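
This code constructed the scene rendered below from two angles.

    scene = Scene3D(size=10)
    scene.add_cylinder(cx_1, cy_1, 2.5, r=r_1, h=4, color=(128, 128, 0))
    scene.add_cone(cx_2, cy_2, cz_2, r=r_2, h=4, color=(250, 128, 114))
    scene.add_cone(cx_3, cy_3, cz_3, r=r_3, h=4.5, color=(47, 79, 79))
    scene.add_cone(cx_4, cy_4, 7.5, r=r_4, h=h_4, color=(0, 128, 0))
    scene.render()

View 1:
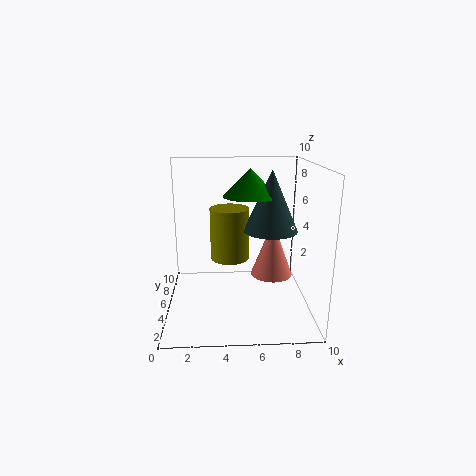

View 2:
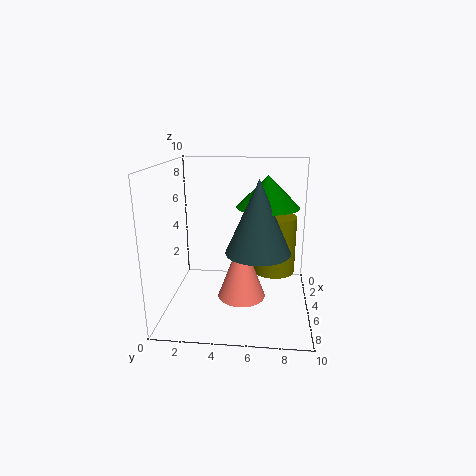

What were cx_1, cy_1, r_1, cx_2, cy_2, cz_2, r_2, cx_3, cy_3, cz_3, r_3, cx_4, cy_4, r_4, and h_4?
cx_1 = 4.5
cy_1 = 7.5
r_1 = 1.5
cx_2 = 7.5
cy_2 = 5.5
cz_2 = 2
r_2 = 1.5
cx_3 = 7.5
cy_3 = 6.5
cz_3 = 5
r_3 = 2
cx_4 = 6
cy_4 = 7
r_4 = 2
h_4 = 2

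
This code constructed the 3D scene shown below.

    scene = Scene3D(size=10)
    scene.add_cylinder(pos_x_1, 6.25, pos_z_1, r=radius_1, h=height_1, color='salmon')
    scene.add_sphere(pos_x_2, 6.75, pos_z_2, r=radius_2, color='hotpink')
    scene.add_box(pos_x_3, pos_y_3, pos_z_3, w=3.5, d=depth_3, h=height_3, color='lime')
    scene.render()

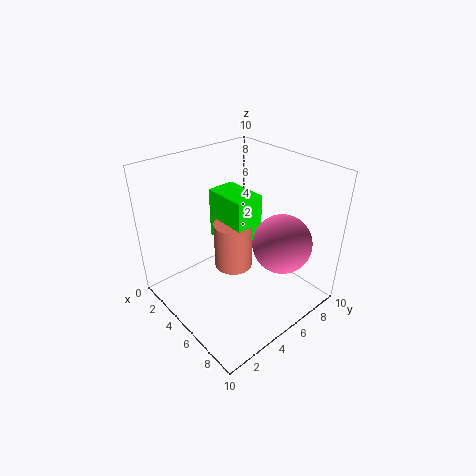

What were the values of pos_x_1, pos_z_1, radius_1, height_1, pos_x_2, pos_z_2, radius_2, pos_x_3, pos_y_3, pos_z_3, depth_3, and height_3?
pos_x_1 = 3, pos_z_1 = 1, radius_1 = 1.5, height_1 = 3.75, pos_x_2 = 7.5, pos_z_2 = 5, radius_2 = 2, pos_x_3 = 0.75, pos_y_3 = 5.75, pos_z_3 = 3, depth_3 = 2.25, height_3 = 4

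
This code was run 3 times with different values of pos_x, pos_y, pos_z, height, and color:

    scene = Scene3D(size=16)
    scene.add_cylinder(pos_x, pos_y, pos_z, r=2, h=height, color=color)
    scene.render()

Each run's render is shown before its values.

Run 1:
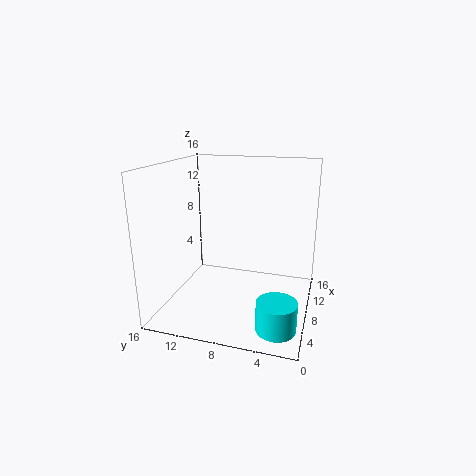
pos_x = 2.5, pos_y = 2.5, pos_z = 1, height = 3, color = 'cyan'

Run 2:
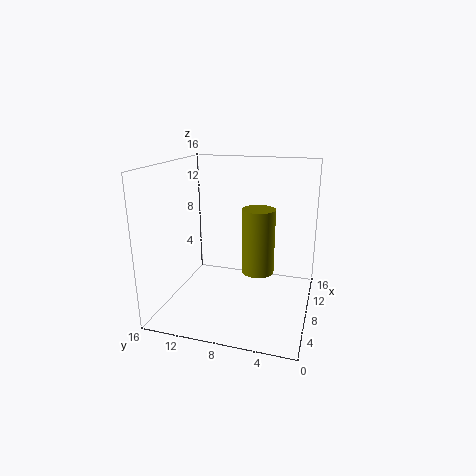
pos_x = 11.5, pos_y = 6.5, pos_z = 2.5, height = 8, color = 'olive'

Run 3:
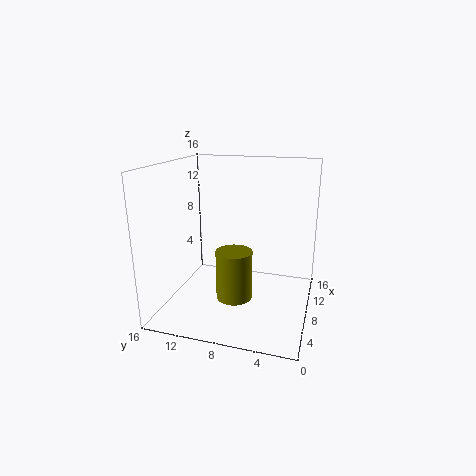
pos_x = 6.5, pos_y = 8, pos_z = 1.5, height = 5.5, color = 'olive'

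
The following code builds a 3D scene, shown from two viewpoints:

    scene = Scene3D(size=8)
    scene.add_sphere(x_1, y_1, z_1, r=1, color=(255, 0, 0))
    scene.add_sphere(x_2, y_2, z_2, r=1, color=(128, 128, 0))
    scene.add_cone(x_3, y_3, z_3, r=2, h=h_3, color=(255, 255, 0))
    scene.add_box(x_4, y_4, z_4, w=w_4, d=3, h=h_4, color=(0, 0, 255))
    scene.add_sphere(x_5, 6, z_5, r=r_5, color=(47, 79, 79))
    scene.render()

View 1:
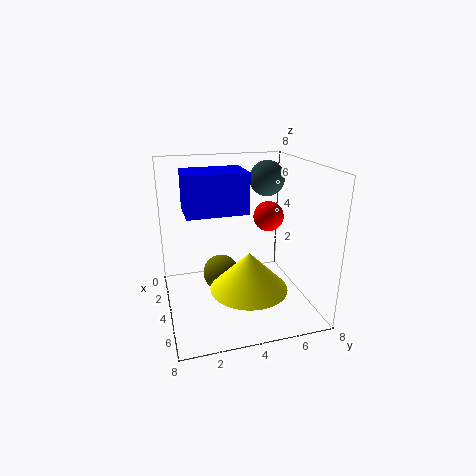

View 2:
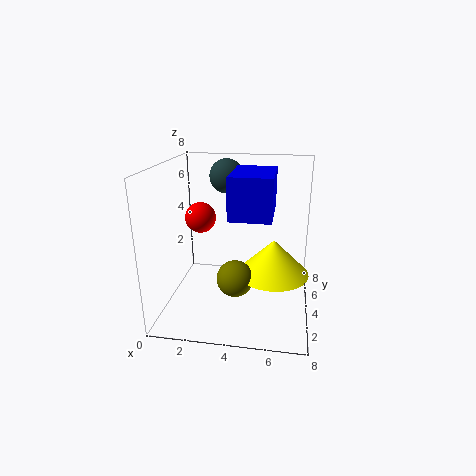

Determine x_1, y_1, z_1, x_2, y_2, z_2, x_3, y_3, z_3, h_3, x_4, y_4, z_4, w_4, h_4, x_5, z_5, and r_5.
x_1 = 1
y_1 = 7
z_1 = 4
x_2 = 4
y_2 = 3
z_2 = 2
x_3 = 6
y_3 = 4
z_3 = 2
h_3 = 2
x_4 = 4
y_4 = 1
z_4 = 6
w_4 = 2
h_4 = 2
x_5 = 3
z_5 = 7
r_5 = 1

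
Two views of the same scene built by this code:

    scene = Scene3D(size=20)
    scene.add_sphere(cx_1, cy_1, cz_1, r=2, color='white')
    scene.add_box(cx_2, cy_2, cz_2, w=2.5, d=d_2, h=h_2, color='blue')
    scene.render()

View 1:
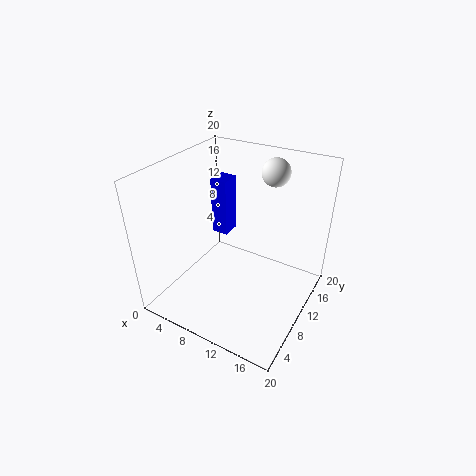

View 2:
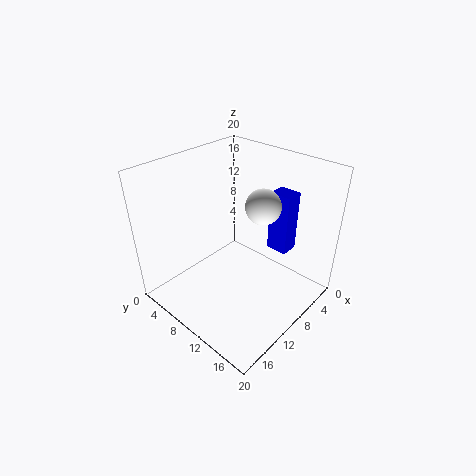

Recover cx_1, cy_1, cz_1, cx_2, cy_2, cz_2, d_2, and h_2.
cx_1 = 12.5
cy_1 = 16
cz_1 = 18
cx_2 = 4
cy_2 = 12.5
cz_2 = 8
d_2 = 3
h_2 = 8.5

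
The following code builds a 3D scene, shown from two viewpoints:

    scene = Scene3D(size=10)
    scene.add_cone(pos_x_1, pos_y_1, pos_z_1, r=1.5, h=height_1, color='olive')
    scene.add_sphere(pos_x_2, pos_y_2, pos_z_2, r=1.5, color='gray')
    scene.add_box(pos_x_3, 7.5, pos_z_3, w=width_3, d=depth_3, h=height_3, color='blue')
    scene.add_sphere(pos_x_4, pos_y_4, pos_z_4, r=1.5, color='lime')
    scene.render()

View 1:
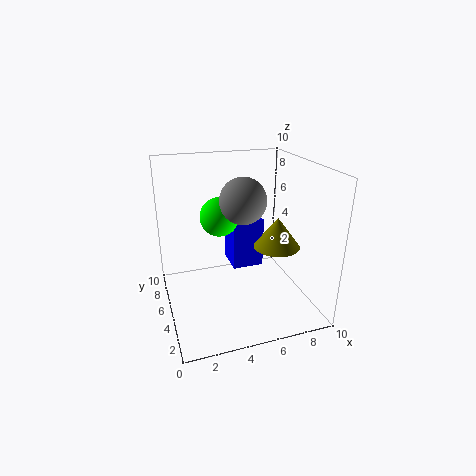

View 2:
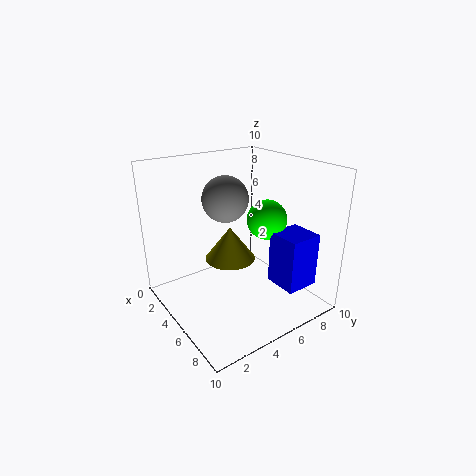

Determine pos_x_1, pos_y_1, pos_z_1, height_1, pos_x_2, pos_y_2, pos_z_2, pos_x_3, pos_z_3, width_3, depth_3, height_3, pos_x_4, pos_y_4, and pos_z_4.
pos_x_1 = 7; pos_y_1 = 3; pos_z_1 = 5; height_1 = 2; pos_x_2 = 5; pos_y_2 = 4; pos_z_2 = 8; pos_x_3 = 5.5; pos_z_3 = 1; width_3 = 2.5; depth_3 = 2.5; height_3 = 4; pos_x_4 = 4.5; pos_y_4 = 8; pos_z_4 = 5.5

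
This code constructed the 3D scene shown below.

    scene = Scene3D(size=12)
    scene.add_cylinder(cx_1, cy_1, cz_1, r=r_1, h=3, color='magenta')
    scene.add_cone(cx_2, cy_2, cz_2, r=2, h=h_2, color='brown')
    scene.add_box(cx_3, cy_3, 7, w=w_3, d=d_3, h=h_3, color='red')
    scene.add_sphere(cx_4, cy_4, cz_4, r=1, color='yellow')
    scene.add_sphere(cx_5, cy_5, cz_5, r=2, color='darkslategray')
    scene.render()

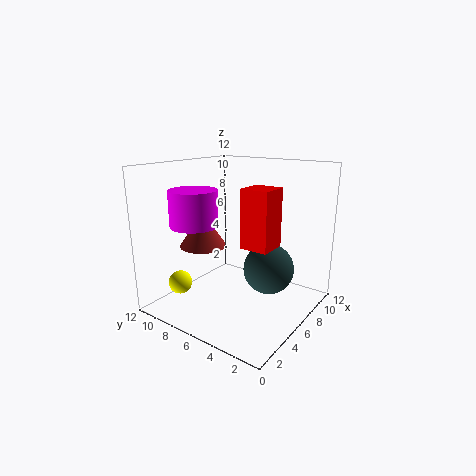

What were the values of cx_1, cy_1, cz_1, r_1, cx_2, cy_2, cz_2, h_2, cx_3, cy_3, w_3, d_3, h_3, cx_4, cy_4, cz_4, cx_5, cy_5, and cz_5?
cx_1 = 4, cy_1 = 9, cz_1 = 7, r_1 = 2, cx_2 = 5, cy_2 = 9, cz_2 = 5, h_2 = 3, cx_3 = 2, cy_3 = 1, w_3 = 2, d_3 = 2, h_3 = 4, cx_4 = 3, cy_4 = 10, cz_4 = 2, cx_5 = 6, cy_5 = 3, cz_5 = 4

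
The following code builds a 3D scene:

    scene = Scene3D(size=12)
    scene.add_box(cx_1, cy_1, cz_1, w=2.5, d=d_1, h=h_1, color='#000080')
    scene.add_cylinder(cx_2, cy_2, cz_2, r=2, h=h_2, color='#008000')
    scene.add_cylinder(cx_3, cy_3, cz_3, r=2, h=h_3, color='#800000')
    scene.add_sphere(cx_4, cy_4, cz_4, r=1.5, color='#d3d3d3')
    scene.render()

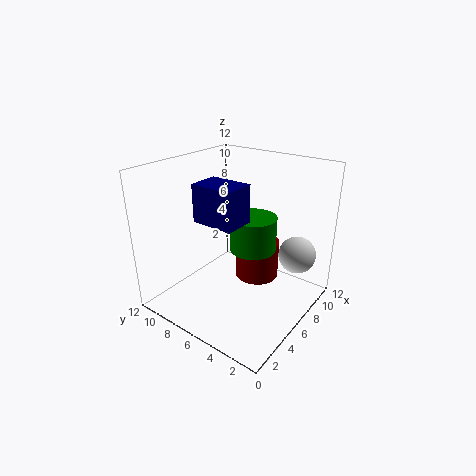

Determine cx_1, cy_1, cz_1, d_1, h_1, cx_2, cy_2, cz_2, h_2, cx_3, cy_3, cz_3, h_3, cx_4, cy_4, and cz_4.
cx_1 = 3
cy_1 = 4.5
cz_1 = 8
d_1 = 3.5
h_1 = 3
cx_2 = 7.5
cy_2 = 5.5
cz_2 = 4.5
h_2 = 3
cx_3 = 9
cy_3 = 6
cz_3 = 1
h_3 = 3.5
cx_4 = 8
cy_4 = 1.5
cz_4 = 5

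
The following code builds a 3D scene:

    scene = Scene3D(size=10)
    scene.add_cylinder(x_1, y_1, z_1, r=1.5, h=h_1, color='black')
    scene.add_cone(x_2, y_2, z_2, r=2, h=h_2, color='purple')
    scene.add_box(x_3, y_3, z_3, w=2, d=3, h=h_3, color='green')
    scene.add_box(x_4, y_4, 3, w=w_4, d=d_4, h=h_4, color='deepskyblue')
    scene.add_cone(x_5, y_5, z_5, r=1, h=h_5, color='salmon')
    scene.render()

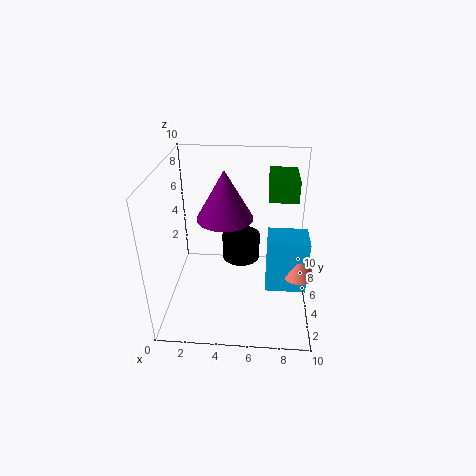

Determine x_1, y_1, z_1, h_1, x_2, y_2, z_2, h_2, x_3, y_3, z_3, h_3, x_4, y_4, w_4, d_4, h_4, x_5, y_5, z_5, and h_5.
x_1 = 5
y_1 = 8
z_1 = 1.5
h_1 = 2
x_2 = 4
y_2 = 6
z_2 = 6
h_2 = 3.5
x_3 = 7
y_3 = 5.5
z_3 = 7.5
h_3 = 1.5
x_4 = 7
y_4 = 2
w_4 = 2.5
d_4 = 2
h_4 = 3.5
x_5 = 9
y_5 = 2.5
z_5 = 4
h_5 = 2.5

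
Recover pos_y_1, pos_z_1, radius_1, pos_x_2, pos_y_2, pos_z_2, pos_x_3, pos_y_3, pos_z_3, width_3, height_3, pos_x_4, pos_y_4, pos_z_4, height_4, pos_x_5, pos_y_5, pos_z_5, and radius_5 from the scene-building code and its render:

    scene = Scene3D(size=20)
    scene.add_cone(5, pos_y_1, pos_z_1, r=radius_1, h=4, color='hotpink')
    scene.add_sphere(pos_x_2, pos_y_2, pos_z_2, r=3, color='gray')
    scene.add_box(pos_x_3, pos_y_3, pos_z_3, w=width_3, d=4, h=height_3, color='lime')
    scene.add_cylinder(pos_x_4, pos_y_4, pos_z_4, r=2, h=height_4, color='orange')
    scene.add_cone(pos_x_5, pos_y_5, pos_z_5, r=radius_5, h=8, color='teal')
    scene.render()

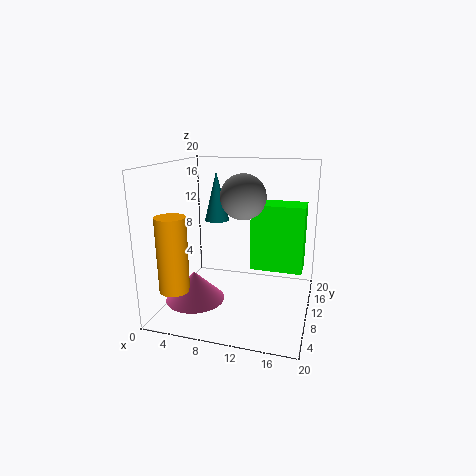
pos_y_1 = 6, pos_z_1 = 2, radius_1 = 4, pos_x_2 = 11, pos_y_2 = 9, pos_z_2 = 16, pos_x_3 = 12, pos_y_3 = 9, pos_z_3 = 6, width_3 = 7, height_3 = 9, pos_x_4 = 3, pos_y_4 = 4, pos_z_4 = 4, height_4 = 10, pos_x_5 = 4, pos_y_5 = 18, pos_z_5 = 10, radius_5 = 2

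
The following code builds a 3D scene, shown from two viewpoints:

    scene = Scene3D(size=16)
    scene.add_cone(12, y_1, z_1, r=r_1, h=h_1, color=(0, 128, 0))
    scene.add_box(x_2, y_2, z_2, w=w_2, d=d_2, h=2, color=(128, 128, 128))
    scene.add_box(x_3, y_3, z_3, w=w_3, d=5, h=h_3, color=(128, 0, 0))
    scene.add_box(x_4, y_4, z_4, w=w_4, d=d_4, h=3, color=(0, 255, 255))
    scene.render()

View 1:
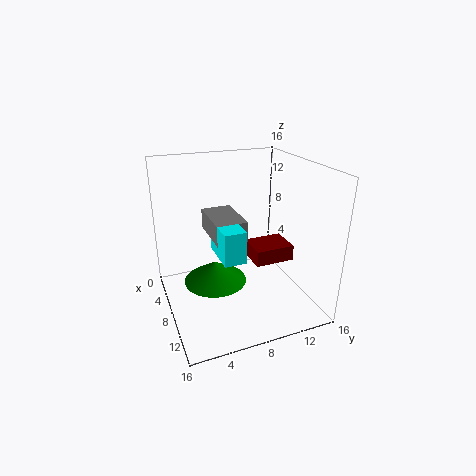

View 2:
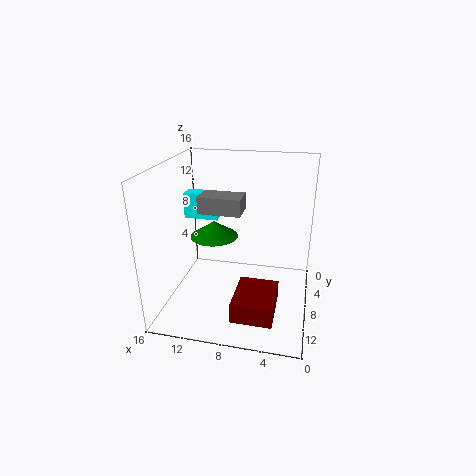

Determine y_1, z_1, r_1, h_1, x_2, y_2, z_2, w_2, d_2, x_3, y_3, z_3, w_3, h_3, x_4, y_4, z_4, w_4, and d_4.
y_1 = 4, z_1 = 6, r_1 = 3, h_1 = 2, x_2 = 8, y_2 = 4, z_2 = 10, w_2 = 5, d_2 = 3, x_3 = 3, y_3 = 11, z_3 = 3, w_3 = 4, h_3 = 2, x_4 = 11, y_4 = 4, z_4 = 9, w_4 = 4, d_4 = 2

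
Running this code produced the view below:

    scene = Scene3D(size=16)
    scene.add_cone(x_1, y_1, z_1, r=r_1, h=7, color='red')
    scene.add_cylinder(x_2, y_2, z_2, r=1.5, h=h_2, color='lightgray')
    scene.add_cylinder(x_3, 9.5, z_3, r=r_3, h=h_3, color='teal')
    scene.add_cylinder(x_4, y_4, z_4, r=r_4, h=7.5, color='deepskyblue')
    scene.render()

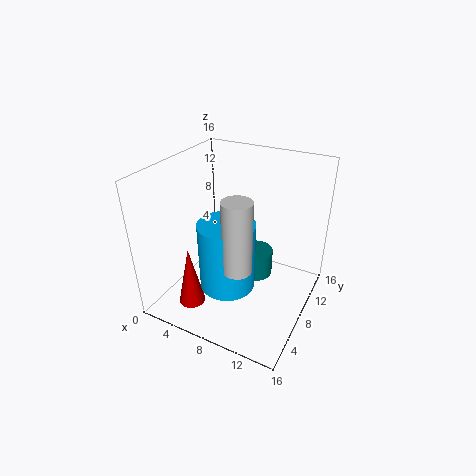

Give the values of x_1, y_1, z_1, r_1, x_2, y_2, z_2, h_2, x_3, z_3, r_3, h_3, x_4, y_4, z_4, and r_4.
x_1 = 4
y_1 = 4
z_1 = 0.5
r_1 = 1.5
x_2 = 10
y_2 = 4
z_2 = 7
h_2 = 7.5
x_3 = 9.5
z_3 = 3
r_3 = 2
h_3 = 3
x_4 = 8
y_4 = 5.5
z_4 = 3.5
r_4 = 3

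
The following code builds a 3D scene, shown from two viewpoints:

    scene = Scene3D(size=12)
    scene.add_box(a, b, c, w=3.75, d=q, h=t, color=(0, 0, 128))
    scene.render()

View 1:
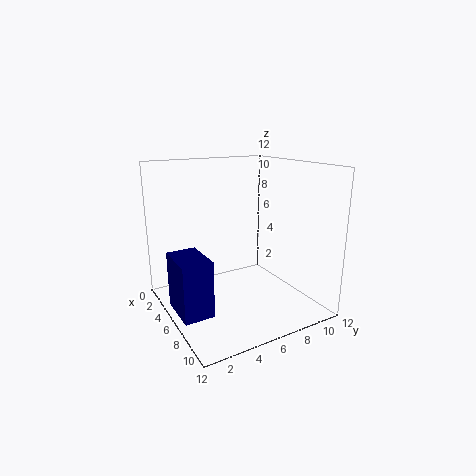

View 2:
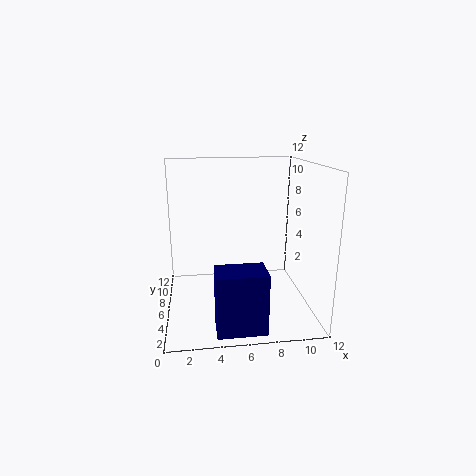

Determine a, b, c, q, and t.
a = 3.75; b = 0.5; c = 0.25; q = 2.5; t = 4.75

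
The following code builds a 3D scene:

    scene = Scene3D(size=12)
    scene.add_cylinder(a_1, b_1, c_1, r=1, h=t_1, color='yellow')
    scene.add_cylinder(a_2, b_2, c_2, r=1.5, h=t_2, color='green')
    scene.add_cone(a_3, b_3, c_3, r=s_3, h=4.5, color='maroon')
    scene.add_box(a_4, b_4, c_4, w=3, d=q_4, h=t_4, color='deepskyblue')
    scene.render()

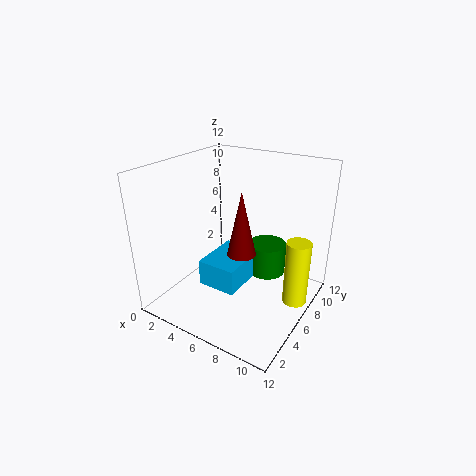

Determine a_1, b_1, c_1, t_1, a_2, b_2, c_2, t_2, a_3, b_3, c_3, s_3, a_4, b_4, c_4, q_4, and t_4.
a_1 = 11, b_1 = 7, c_1 = 1, t_1 = 5.5, a_2 = 8.5, b_2 = 6.5, c_2 = 3.5, t_2 = 2.5, a_3 = 8.5, b_3 = 2.5, c_3 = 7, s_3 = 1, a_4 = 5, b_4 = 2, c_4 = 3.5, q_4 = 4, t_4 = 2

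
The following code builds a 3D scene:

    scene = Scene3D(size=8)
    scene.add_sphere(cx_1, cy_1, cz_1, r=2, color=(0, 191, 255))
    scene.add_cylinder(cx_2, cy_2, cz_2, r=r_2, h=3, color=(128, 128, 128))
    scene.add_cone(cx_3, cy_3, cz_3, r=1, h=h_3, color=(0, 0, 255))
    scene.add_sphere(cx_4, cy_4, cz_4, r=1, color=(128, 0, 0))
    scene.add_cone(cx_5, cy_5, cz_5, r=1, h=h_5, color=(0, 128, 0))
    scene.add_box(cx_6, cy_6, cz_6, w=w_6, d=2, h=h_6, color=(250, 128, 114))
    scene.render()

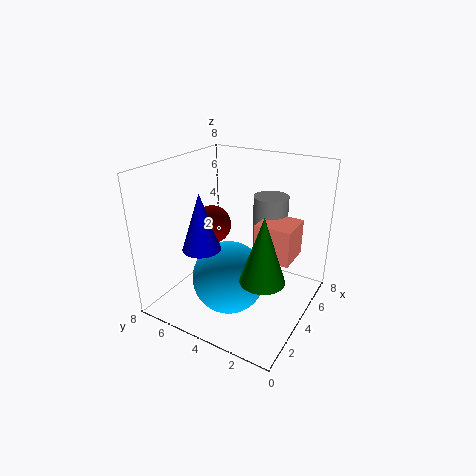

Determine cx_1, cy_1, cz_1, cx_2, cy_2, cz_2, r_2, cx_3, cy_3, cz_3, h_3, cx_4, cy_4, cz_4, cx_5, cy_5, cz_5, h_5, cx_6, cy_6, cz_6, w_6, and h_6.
cx_1 = 3
cy_1 = 4
cz_1 = 2
cx_2 = 6
cy_2 = 3
cz_2 = 3
r_2 = 1
cx_3 = 2
cy_3 = 5
cz_3 = 4
h_3 = 3
cx_4 = 3
cy_4 = 5
cz_4 = 5
cx_5 = 1
cy_5 = 1
cz_5 = 4
h_5 = 3
cx_6 = 4
cy_6 = 1
cz_6 = 3
w_6 = 2
h_6 = 2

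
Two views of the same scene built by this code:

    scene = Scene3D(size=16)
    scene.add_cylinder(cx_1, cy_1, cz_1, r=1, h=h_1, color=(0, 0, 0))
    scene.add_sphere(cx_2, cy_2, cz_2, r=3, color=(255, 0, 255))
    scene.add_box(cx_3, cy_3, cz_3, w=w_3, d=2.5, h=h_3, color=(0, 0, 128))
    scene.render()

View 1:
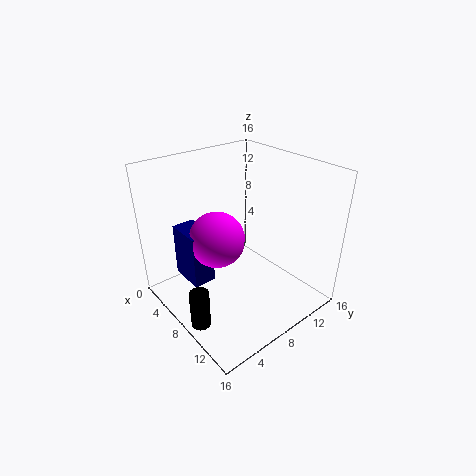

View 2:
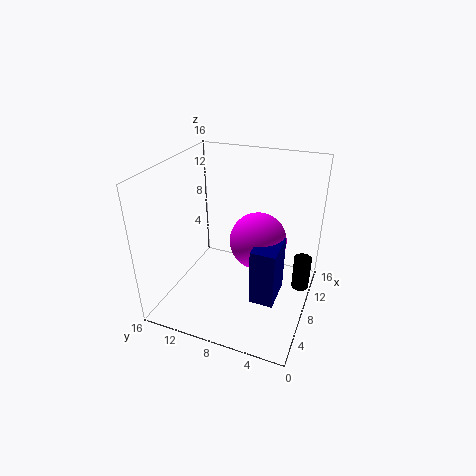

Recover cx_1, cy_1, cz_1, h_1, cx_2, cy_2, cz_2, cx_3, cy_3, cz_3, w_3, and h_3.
cx_1 = 10.5, cy_1 = 1, cz_1 = 1.5, h_1 = 4, cx_2 = 7.5, cy_2 = 5.5, cz_2 = 8.5, cx_3 = 3.5, cy_3 = 2.5, cz_3 = 3.5, w_3 = 4, h_3 = 6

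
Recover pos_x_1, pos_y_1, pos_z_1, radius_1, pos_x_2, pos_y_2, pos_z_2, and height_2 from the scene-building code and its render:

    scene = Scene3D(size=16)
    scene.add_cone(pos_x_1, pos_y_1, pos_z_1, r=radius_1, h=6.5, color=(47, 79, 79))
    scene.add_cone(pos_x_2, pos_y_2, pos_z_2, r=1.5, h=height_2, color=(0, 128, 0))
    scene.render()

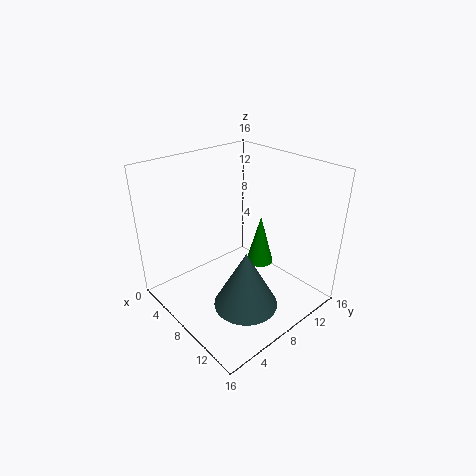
pos_x_1 = 11
pos_y_1 = 6.5
pos_z_1 = 1.5
radius_1 = 3.5
pos_x_2 = 9.5
pos_y_2 = 10
pos_z_2 = 5
height_2 = 5.5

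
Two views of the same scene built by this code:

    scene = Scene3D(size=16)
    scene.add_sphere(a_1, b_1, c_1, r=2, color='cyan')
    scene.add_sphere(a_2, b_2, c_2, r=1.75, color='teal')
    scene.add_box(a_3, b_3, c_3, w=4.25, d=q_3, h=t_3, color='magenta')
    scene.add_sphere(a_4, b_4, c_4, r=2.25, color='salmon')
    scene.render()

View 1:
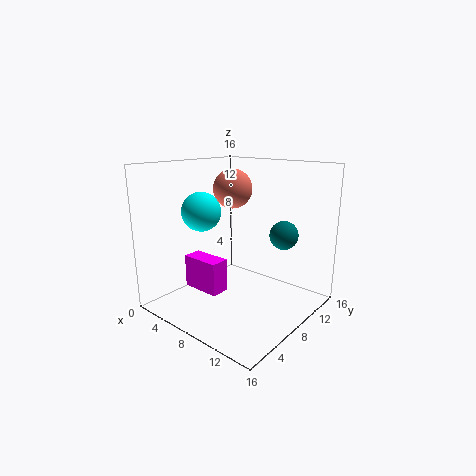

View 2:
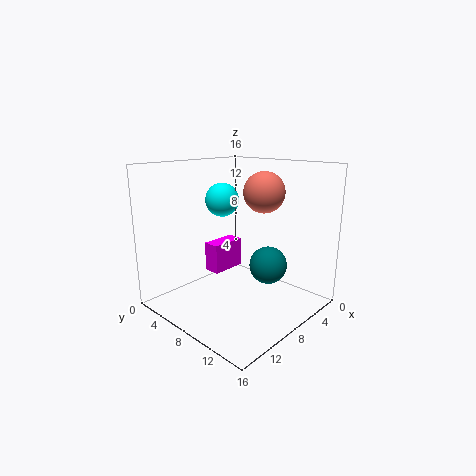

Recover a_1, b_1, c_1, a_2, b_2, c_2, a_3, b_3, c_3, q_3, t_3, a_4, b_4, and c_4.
a_1 = 6.5
b_1 = 4
c_1 = 11.5
a_2 = 10.25
b_2 = 14
c_2 = 7.25
a_3 = 4.5
b_3 = 3.25
c_3 = 3
q_3 = 2
t_3 = 3.5
a_4 = 5.75
b_4 = 9.75
c_4 = 13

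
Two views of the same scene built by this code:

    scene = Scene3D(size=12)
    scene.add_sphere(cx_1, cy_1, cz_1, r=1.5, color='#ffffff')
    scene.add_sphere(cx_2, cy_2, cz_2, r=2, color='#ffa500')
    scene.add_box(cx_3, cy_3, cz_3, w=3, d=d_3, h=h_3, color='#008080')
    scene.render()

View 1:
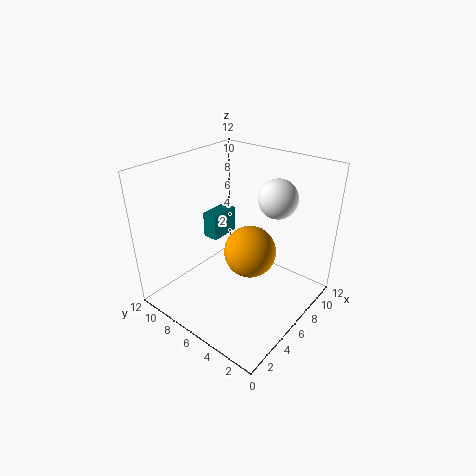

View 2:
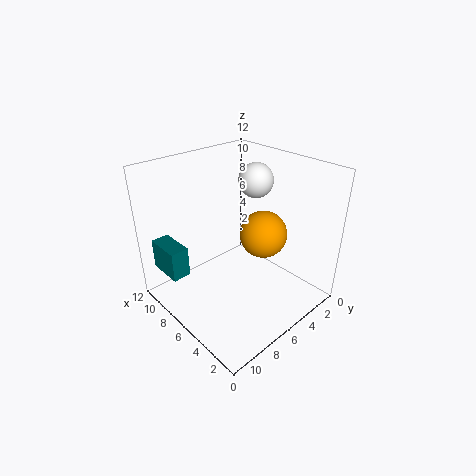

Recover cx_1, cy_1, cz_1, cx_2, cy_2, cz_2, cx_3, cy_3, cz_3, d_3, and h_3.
cx_1 = 7; cy_1 = 3; cz_1 = 10; cx_2 = 5; cy_2 = 4; cz_2 = 6; cx_3 = 7.5; cy_3 = 10; cz_3 = 3.5; d_3 = 1.5; h_3 = 2.5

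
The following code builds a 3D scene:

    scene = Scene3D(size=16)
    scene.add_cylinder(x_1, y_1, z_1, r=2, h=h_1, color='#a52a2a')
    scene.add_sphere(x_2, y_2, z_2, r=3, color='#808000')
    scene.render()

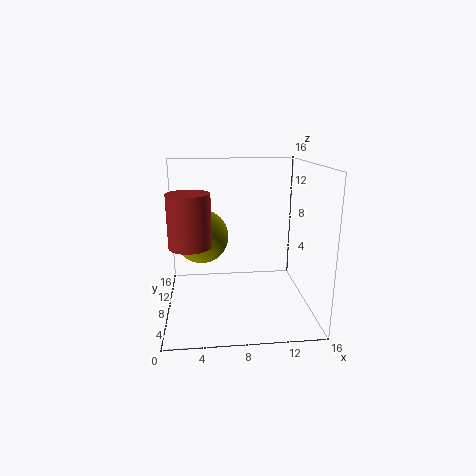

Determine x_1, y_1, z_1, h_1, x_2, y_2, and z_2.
x_1 = 3; y_1 = 3; z_1 = 9; h_1 = 5; x_2 = 4; y_2 = 9; z_2 = 8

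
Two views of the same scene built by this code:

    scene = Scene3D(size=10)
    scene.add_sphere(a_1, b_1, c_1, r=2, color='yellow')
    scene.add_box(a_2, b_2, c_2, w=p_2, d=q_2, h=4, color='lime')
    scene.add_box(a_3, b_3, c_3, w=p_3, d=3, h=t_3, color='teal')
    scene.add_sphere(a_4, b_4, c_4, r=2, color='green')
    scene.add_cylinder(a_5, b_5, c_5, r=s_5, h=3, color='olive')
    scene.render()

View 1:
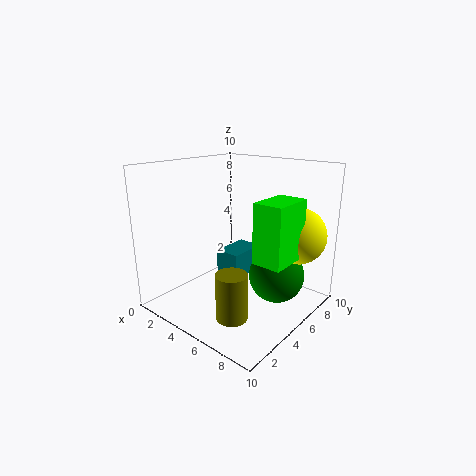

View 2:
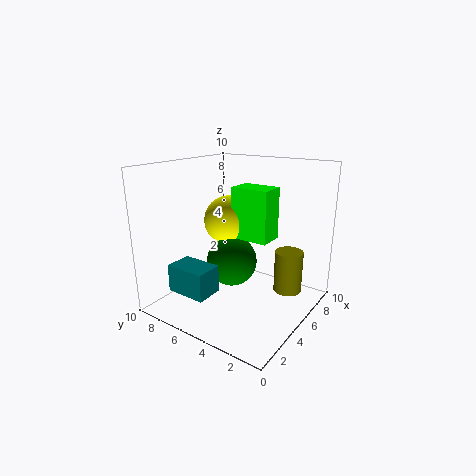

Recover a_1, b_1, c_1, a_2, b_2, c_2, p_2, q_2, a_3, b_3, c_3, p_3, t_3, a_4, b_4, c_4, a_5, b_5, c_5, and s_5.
a_1 = 8
b_1 = 8
c_1 = 5
a_2 = 7
b_2 = 4
c_2 = 4
p_2 = 2
q_2 = 3
a_3 = 2
b_3 = 6
c_3 = 1
p_3 = 2
t_3 = 2
a_4 = 7
b_4 = 7
c_4 = 2
a_5 = 7
b_5 = 2
c_5 = 1
s_5 = 1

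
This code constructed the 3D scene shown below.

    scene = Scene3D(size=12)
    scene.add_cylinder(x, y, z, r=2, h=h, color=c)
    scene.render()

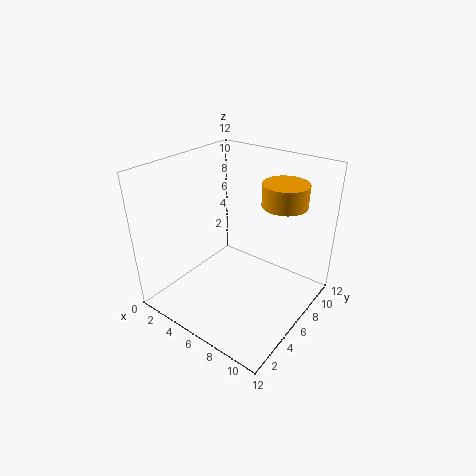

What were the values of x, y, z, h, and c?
x = 8, y = 10, z = 8, h = 2, c = 'orange'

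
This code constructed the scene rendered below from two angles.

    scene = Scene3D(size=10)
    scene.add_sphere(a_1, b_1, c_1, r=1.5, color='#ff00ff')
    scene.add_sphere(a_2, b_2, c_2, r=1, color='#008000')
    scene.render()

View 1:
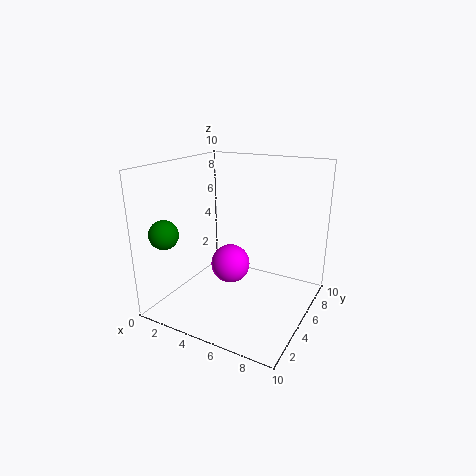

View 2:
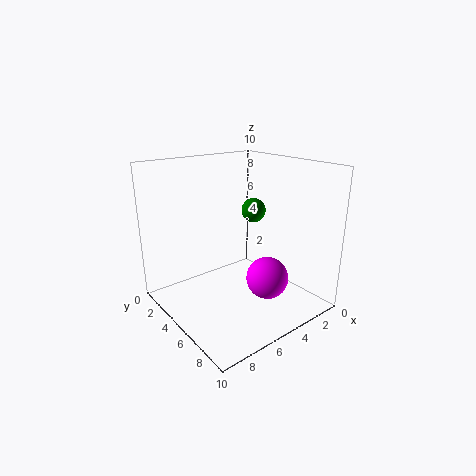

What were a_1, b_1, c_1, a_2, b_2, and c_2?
a_1 = 3.5, b_1 = 6.5, c_1 = 2, a_2 = 1, b_2 = 2, c_2 = 5.5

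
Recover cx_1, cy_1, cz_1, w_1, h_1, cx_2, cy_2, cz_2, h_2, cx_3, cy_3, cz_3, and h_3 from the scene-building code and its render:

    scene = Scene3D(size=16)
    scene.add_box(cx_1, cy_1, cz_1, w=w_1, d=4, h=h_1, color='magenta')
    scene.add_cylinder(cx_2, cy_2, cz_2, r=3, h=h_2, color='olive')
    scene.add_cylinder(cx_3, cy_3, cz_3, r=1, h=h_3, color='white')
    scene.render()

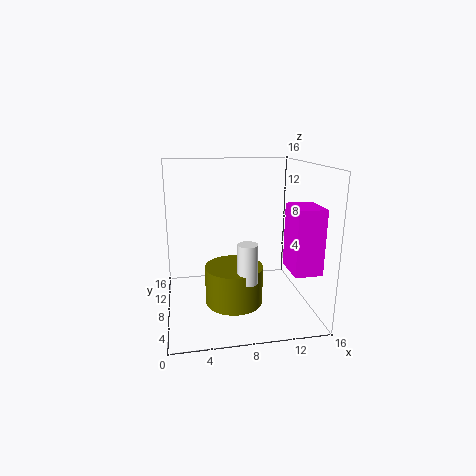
cx_1 = 13, cy_1 = 3, cz_1 = 5, w_1 = 3, h_1 = 7, cx_2 = 7, cy_2 = 5, cz_2 = 2, h_2 = 4, cx_3 = 8, cy_3 = 3, cz_3 = 5, h_3 = 4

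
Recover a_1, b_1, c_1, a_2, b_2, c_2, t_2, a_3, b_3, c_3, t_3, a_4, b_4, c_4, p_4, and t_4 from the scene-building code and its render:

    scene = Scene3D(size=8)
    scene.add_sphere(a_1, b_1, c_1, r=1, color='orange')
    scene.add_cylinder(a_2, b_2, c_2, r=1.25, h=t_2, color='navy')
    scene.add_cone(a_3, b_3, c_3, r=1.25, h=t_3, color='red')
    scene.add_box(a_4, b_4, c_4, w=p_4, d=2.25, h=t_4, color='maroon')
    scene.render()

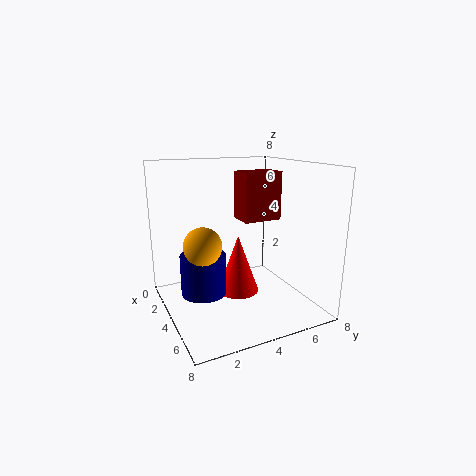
a_1 = 4.5; b_1 = 1.75; c_1 = 4; a_2 = 3.75; b_2 = 2; c_2 = 1; t_2 = 2.25; a_3 = 3; b_3 = 4.5; c_3 = 0.25; t_3 = 3.5; a_4 = 2.5; b_4 = 4.5; c_4 = 4.75; p_4 = 1.5; t_4 = 2.75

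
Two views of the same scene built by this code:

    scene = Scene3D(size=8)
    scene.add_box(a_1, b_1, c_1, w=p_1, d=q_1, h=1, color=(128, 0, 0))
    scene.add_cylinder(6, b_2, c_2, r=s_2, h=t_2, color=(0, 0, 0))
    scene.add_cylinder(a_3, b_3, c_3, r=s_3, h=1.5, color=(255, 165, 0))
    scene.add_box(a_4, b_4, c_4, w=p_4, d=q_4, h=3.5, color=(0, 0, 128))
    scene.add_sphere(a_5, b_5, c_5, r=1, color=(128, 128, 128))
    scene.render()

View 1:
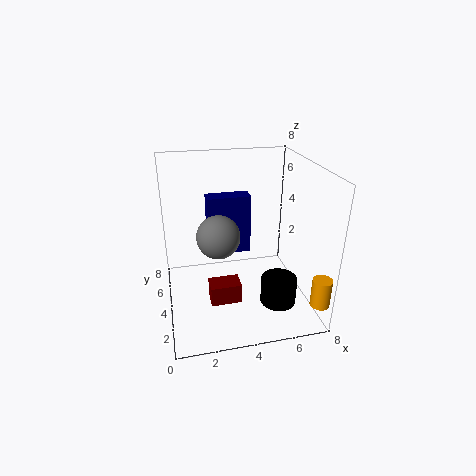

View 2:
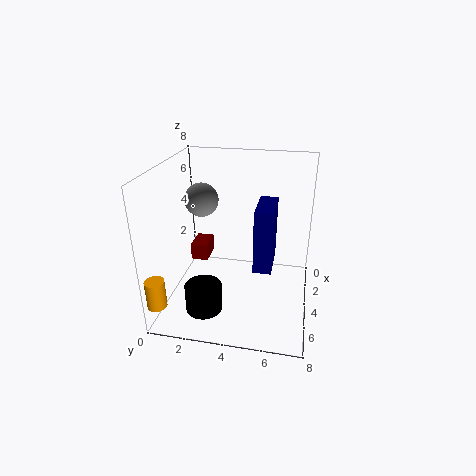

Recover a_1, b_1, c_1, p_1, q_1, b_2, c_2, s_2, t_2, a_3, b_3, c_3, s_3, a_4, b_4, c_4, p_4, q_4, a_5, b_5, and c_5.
a_1 = 2; b_1 = 1; c_1 = 2; p_1 = 1.5; q_1 = 1; b_2 = 2.5; c_2 = 0.5; s_2 = 1; t_2 = 1.5; a_3 = 7.5; b_3 = 0.5; c_3 = 1.5; s_3 = 0.5; a_4 = 2.5; b_4 = 5; c_4 = 2.5; p_4 = 2.5; q_4 = 1; a_5 = 2.5; b_5 = 1.5; c_5 = 5.5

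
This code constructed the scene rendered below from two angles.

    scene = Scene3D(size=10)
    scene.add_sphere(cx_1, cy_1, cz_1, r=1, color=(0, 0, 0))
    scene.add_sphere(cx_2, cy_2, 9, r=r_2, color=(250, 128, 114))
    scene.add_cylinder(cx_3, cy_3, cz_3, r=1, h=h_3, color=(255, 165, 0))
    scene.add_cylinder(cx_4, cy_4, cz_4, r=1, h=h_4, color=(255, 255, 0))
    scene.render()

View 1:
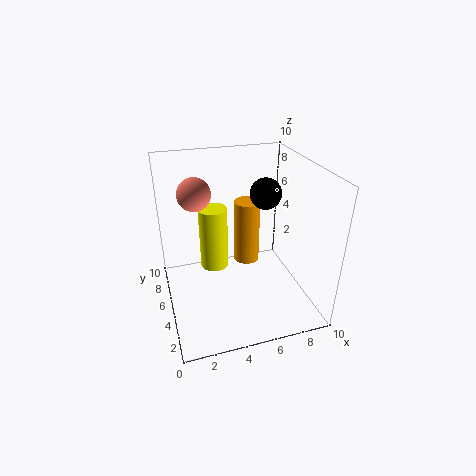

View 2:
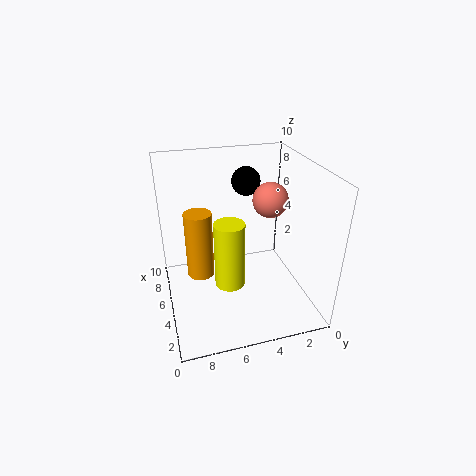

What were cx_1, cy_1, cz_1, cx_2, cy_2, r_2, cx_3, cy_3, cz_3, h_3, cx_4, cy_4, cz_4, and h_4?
cx_1 = 6.5
cy_1 = 4
cz_1 = 8.5
cx_2 = 2
cy_2 = 4
r_2 = 1
cx_3 = 6.5
cy_3 = 7.5
cz_3 = 1.5
h_3 = 5
cx_4 = 3.5
cy_4 = 6
cz_4 = 2.5
h_4 = 4.5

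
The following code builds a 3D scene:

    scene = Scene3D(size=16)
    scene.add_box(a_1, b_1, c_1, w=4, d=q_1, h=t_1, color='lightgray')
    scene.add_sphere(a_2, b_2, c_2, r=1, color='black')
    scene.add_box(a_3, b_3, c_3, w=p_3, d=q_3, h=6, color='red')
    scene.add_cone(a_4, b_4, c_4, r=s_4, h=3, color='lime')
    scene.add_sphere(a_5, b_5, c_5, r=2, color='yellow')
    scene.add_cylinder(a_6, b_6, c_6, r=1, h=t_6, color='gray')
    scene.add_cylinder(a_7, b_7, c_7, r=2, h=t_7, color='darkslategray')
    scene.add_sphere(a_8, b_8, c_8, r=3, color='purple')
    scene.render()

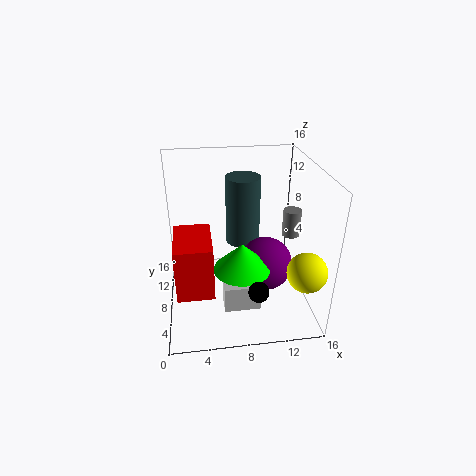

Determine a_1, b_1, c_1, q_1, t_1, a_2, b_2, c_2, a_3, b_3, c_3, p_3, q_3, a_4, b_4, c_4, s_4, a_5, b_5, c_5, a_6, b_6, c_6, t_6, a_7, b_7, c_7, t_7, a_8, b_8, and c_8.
a_1 = 6, b_1 = 4, c_1 = 1, q_1 = 2, t_1 = 3, a_2 = 9, b_2 = 1, c_2 = 6, a_3 = 1, b_3 = 4, c_3 = 3, p_3 = 4, q_3 = 6, a_4 = 8, b_4 = 5, c_4 = 6, s_4 = 3, a_5 = 14, b_5 = 2, c_5 = 7, a_6 = 14, b_6 = 8, c_6 = 8, t_6 = 3, a_7 = 9, b_7 = 11, c_7 = 6, t_7 = 8, a_8 = 11, b_8 = 7, c_8 = 5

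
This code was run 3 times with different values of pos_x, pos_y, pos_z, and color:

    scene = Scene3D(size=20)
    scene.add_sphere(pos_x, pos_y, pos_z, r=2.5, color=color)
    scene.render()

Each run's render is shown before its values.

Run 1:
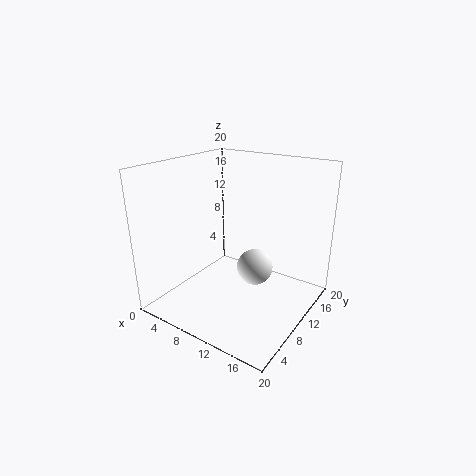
pos_x = 12.5; pos_y = 10.5; pos_z = 6; color = 'white'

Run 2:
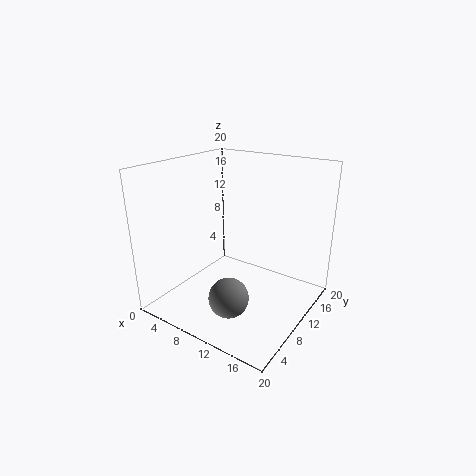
pos_x = 13; pos_y = 3.5; pos_z = 5; color = 'gray'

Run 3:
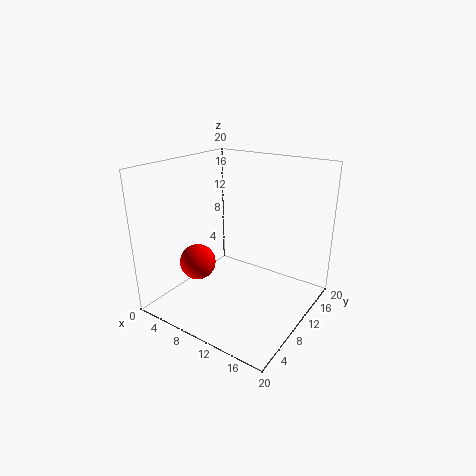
pos_x = 5.5; pos_y = 6.5; pos_z = 6.5; color = 'red'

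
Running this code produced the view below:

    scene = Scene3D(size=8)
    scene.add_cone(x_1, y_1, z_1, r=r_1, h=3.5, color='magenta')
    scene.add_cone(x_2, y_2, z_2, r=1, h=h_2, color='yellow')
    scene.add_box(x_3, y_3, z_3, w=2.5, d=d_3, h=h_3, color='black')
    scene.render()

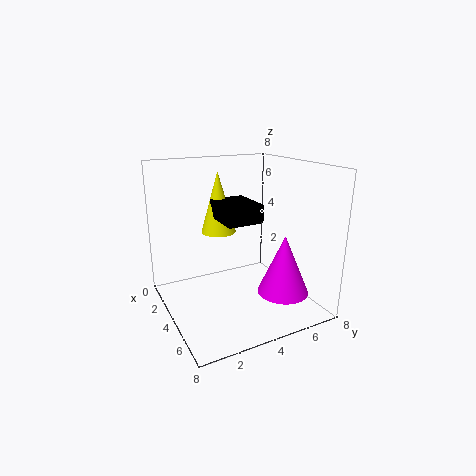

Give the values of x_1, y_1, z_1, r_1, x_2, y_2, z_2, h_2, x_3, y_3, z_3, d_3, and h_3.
x_1 = 5; y_1 = 6.5; z_1 = 0.5; r_1 = 1.5; x_2 = 2.5; y_2 = 3.5; z_2 = 4; h_2 = 3.5; x_3 = 2.5; y_3 = 3; z_3 = 5; d_3 = 2; h_3 = 1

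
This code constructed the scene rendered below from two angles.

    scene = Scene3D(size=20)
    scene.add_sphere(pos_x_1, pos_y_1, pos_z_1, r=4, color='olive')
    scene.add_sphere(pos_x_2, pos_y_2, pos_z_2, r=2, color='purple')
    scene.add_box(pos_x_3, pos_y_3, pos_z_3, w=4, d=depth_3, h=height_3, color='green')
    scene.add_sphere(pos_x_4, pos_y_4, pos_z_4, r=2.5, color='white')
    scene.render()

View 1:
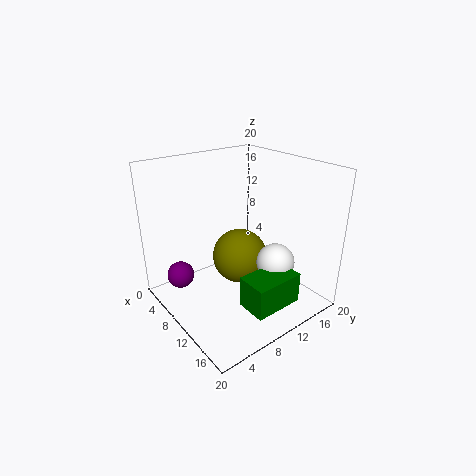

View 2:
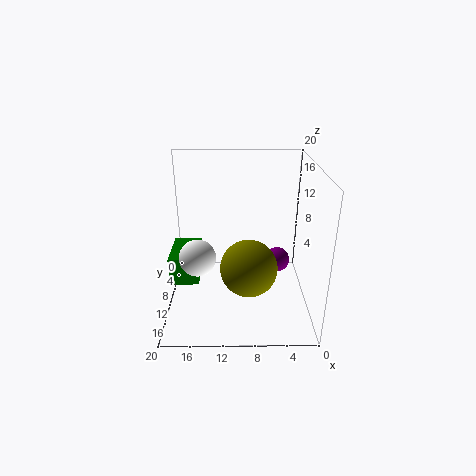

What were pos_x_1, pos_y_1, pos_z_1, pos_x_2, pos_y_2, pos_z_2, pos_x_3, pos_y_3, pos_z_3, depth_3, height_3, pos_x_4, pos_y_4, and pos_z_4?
pos_x_1 = 8.5
pos_y_1 = 11.5
pos_z_1 = 6
pos_x_2 = 3.5
pos_y_2 = 4
pos_z_2 = 3
pos_x_3 = 15.5
pos_y_3 = 6
pos_z_3 = 4
depth_3 = 6.5
height_3 = 4
pos_x_4 = 15.5
pos_y_4 = 12
pos_z_4 = 8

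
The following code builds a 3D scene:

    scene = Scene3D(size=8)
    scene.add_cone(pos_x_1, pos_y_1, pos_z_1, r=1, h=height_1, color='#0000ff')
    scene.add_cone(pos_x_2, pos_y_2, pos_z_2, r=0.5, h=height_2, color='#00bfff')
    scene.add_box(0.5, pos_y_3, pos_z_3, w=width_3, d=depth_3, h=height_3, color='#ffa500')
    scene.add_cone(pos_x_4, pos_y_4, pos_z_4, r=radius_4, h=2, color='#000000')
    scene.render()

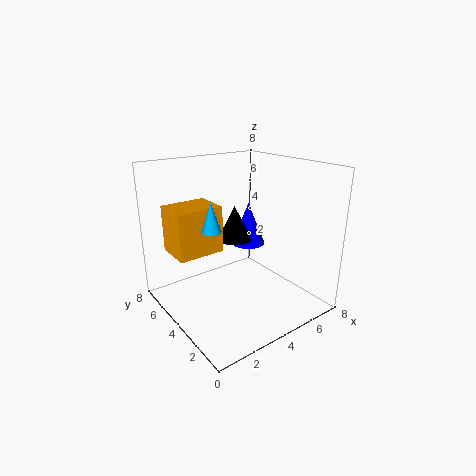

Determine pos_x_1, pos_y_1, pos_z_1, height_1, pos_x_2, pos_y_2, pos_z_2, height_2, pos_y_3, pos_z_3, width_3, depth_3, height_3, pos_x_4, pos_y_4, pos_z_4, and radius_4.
pos_x_1 = 5.5, pos_y_1 = 5, pos_z_1 = 3, height_1 = 2.5, pos_x_2 = 2, pos_y_2 = 3.5, pos_z_2 = 5, height_2 = 1.5, pos_y_3 = 4, pos_z_3 = 3.5, width_3 = 2.5, depth_3 = 2, height_3 = 2.5, pos_x_4 = 4.5, pos_y_4 = 5, pos_z_4 = 3.5, radius_4 = 1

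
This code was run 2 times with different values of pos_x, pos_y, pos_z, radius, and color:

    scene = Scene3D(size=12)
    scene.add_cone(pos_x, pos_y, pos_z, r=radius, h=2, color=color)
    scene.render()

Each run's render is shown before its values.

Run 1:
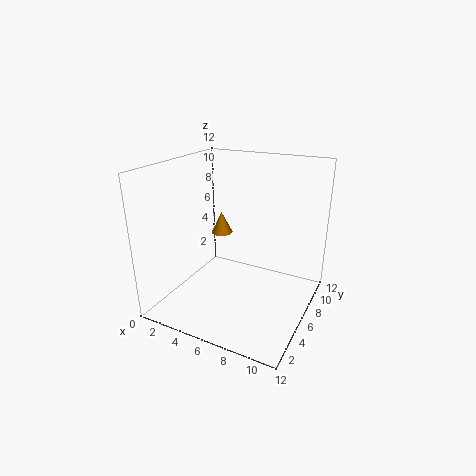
pos_x = 3
pos_y = 8.5
pos_z = 5
radius = 1
color = 'orange'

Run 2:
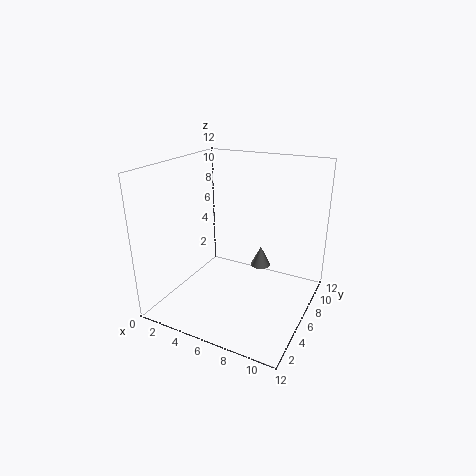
pos_x = 6
pos_y = 11
pos_z = 1
radius = 1
color = 'gray'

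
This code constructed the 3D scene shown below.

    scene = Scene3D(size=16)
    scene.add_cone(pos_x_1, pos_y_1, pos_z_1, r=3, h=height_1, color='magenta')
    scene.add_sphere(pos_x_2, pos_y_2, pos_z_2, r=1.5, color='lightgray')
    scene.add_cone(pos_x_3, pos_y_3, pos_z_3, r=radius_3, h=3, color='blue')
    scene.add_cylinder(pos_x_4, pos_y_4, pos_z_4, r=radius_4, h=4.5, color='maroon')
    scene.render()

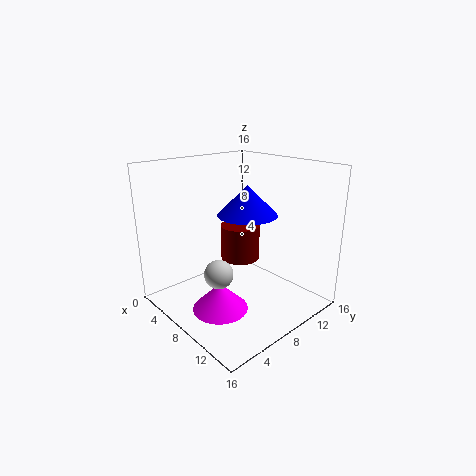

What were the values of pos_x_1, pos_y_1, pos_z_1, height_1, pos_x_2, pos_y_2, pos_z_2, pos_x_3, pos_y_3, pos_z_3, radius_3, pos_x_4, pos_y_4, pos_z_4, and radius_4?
pos_x_1 = 9; pos_y_1 = 4.5; pos_z_1 = 1; height_1 = 3; pos_x_2 = 9.5; pos_y_2 = 4; pos_z_2 = 5.5; pos_x_3 = 10.5; pos_y_3 = 7; pos_z_3 = 11.5; radius_3 = 3; pos_x_4 = 4; pos_y_4 = 12; pos_z_4 = 3; radius_4 = 2.5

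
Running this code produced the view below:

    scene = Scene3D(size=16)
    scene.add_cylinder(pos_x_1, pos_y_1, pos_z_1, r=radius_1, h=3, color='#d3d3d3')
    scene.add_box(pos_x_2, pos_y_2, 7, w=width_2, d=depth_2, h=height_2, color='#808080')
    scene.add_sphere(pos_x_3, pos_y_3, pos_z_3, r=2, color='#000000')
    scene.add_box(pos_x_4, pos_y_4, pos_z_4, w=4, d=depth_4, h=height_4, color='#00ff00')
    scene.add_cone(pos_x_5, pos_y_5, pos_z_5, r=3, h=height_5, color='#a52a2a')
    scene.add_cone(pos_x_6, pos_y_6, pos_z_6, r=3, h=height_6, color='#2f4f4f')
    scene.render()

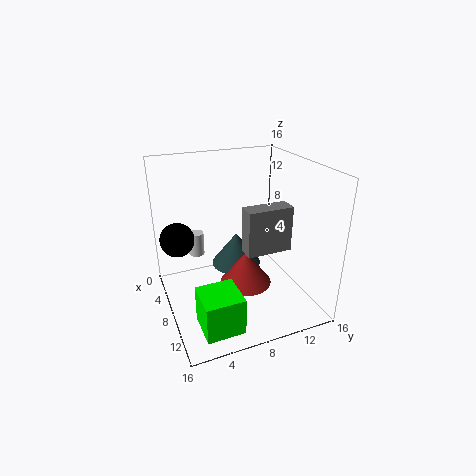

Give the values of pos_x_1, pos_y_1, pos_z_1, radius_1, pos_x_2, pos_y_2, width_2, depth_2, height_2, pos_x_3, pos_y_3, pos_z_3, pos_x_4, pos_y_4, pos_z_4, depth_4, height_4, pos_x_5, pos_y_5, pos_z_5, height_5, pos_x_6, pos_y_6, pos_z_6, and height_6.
pos_x_1 = 1; pos_y_1 = 5; pos_z_1 = 3; radius_1 = 1; pos_x_2 = 9; pos_y_2 = 8; width_2 = 2; depth_2 = 5; height_2 = 5; pos_x_3 = 4; pos_y_3 = 2; pos_z_3 = 7; pos_x_4 = 11; pos_y_4 = 2; pos_z_4 = 1; depth_4 = 4; height_4 = 4; pos_x_5 = 8; pos_y_5 = 9; pos_z_5 = 2; height_5 = 4; pos_x_6 = 5; pos_y_6 = 9; pos_z_6 = 3; height_6 = 4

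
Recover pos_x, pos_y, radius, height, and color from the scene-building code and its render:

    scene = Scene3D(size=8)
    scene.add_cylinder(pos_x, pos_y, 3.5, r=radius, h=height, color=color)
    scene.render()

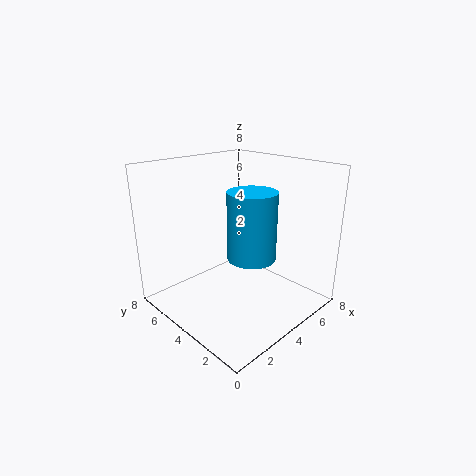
pos_x = 3.5
pos_y = 2.5
radius = 1.25
height = 3.5
color = 'deepskyblue'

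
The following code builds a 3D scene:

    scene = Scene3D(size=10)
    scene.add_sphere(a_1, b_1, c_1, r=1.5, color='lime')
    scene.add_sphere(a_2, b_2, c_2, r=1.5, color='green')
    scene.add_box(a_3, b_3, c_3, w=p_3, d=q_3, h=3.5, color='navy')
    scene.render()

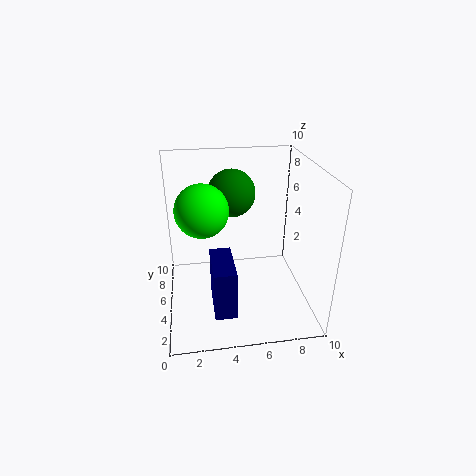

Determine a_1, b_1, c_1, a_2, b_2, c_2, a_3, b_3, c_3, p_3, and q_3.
a_1 = 2.5; b_1 = 2; c_1 = 8.5; a_2 = 4.5; b_2 = 4.5; c_2 = 8.5; a_3 = 3; b_3 = 2; c_3 = 0.5; p_3 = 1.5; q_3 = 3.5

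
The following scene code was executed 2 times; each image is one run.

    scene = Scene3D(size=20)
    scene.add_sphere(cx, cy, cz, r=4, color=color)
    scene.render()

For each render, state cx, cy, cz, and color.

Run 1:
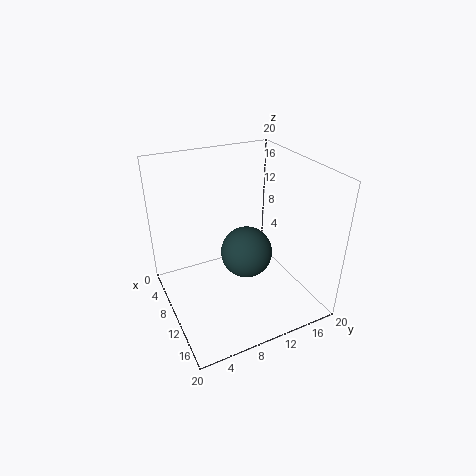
cx = 7
cy = 13
cz = 5
color = 'darkslategray'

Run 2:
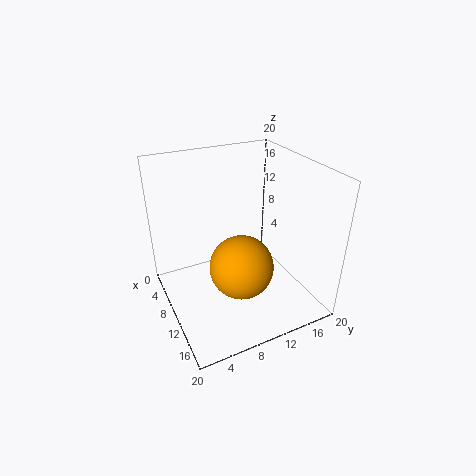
cx = 15
cy = 8
cz = 9
color = 'orange'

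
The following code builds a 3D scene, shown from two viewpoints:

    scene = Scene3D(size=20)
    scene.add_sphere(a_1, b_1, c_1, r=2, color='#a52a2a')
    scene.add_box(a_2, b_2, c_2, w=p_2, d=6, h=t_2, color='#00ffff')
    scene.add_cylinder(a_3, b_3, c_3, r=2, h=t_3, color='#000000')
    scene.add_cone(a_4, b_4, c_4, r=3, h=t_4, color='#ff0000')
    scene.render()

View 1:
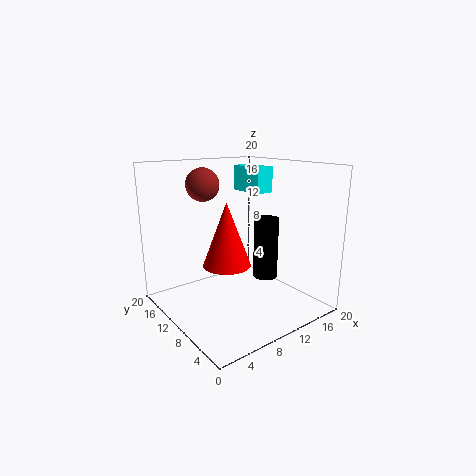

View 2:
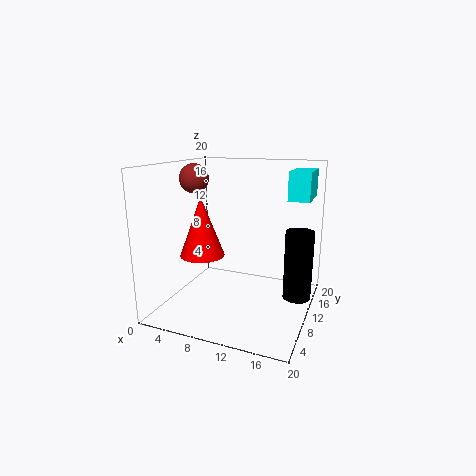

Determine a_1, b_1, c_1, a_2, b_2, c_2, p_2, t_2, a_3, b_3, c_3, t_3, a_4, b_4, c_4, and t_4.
a_1 = 4, b_1 = 9, c_1 = 18, a_2 = 16, b_2 = 13, c_2 = 15, p_2 = 3, t_2 = 4, a_3 = 18, b_3 = 13, c_3 = 1, t_3 = 10, a_4 = 6, b_4 = 7, c_4 = 8, t_4 = 8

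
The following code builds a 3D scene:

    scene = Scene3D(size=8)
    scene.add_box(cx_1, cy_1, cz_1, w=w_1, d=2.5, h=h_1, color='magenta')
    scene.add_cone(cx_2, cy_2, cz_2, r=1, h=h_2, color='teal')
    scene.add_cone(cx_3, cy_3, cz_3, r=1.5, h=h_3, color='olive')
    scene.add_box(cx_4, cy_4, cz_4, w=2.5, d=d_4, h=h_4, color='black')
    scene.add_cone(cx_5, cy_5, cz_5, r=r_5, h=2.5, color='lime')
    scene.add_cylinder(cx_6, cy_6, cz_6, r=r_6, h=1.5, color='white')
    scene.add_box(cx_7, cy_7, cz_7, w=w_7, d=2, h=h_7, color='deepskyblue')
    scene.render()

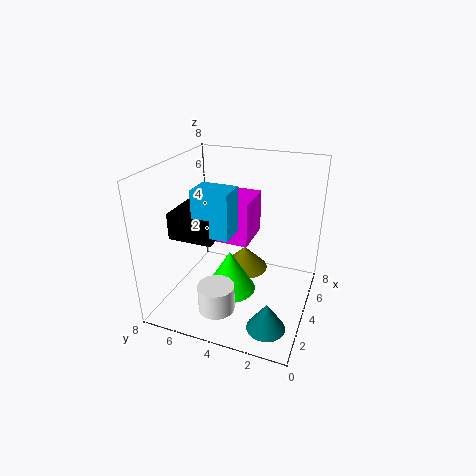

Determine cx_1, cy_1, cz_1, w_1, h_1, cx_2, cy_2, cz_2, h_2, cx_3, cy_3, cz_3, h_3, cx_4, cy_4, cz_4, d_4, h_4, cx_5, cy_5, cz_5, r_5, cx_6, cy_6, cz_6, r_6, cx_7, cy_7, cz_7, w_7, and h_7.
cx_1 = 4, cy_1 = 3.5, cz_1 = 3.5, w_1 = 2.5, h_1 = 2.5, cx_2 = 1.5, cy_2 = 1.5, cz_2 = 0.5, h_2 = 1.5, cx_3 = 6.5, cy_3 = 4.5, cz_3 = 0.5, h_3 = 1.5, cx_4 = 2.5, cy_4 = 5, cz_4 = 4, d_4 = 2.5, h_4 = 1.5, cx_5 = 4, cy_5 = 4.5, cz_5 = 0.5, r_5 = 1.5, cx_6 = 2, cy_6 = 4.5, cz_6 = 0.5, r_6 = 1, cx_7 = 2.5, cy_7 = 4, cz_7 = 4.5, w_7 = 1.5, h_7 = 2.5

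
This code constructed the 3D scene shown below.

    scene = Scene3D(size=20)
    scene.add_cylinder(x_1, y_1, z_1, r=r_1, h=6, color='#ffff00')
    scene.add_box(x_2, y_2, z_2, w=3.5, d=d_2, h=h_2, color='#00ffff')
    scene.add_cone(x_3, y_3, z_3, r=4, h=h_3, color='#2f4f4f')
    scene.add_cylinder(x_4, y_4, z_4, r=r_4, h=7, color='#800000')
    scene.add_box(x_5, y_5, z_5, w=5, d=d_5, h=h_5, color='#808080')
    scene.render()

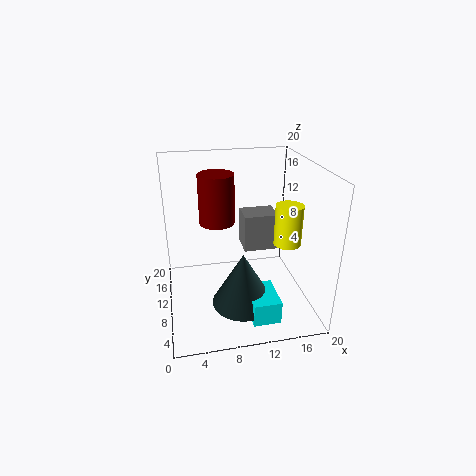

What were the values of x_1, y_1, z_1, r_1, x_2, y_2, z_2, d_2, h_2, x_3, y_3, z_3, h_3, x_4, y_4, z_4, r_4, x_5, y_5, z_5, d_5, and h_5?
x_1 = 17.5; y_1 = 10.5; z_1 = 8; r_1 = 2; x_2 = 10; y_2 = 0.5; z_2 = 2.5; d_2 = 5; h_2 = 3; x_3 = 9.5; y_3 = 4.5; z_3 = 3.5; h_3 = 7; x_4 = 7.5; y_4 = 12.5; z_4 = 11.5; r_4 = 2.5; x_5 = 11.5; y_5 = 12; z_5 = 6.5; d_5 = 4; h_5 = 5.5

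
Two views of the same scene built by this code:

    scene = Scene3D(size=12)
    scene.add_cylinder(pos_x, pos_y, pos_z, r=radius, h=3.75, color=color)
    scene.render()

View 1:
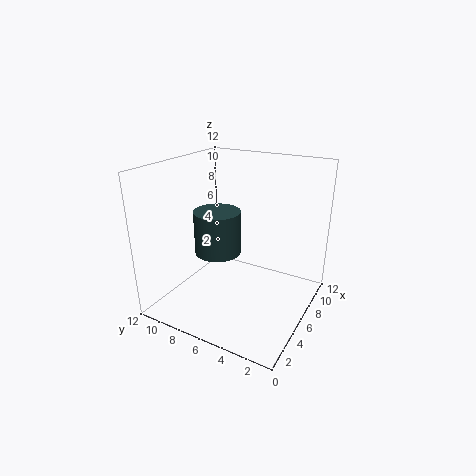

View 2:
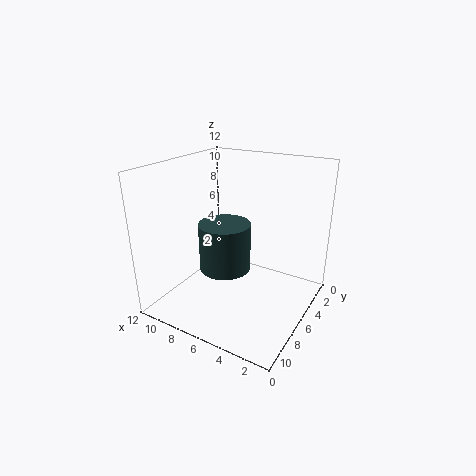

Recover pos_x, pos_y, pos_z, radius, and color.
pos_x = 6; pos_y = 8; pos_z = 4.25; radius = 2; color = 'darkslategray'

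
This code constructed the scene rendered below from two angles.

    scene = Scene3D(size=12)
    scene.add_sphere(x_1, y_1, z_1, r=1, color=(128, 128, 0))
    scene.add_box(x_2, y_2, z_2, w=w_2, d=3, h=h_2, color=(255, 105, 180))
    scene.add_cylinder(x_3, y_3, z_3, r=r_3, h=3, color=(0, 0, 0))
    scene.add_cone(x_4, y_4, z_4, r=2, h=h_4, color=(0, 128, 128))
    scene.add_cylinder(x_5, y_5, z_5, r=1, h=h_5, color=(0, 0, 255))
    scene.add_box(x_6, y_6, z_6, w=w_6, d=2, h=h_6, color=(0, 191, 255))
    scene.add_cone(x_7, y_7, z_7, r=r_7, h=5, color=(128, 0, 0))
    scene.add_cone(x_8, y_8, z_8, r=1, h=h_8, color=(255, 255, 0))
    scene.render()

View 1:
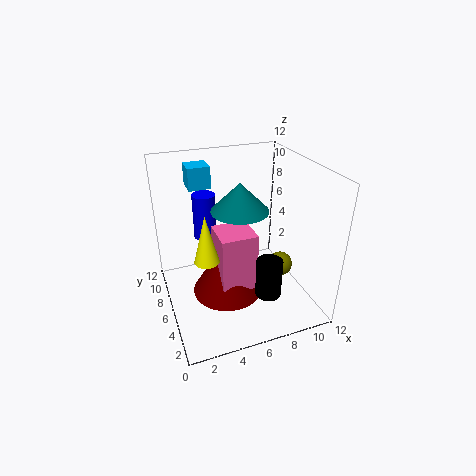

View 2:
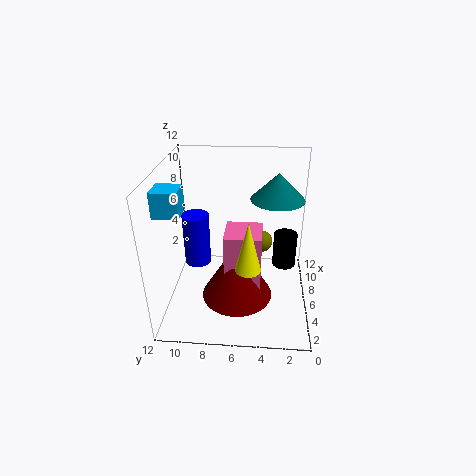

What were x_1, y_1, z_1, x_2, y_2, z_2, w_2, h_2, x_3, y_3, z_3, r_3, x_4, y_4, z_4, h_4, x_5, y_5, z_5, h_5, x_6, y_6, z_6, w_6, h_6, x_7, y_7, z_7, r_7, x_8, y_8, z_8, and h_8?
x_1 = 9, y_1 = 4, z_1 = 4, x_2 = 4, y_2 = 4, z_2 = 2, w_2 = 3, h_2 = 5, x_3 = 7, y_3 = 2, z_3 = 3, r_3 = 1, x_4 = 5, y_4 = 3, z_4 = 10, h_4 = 2, x_5 = 4, y_5 = 9, z_5 = 5, h_5 = 4, x_6 = 3, y_6 = 10, z_6 = 9, w_6 = 2, h_6 = 2, x_7 = 5, y_7 = 6, z_7 = 1, r_7 = 3, x_8 = 3, y_8 = 5, z_8 = 5, h_8 = 4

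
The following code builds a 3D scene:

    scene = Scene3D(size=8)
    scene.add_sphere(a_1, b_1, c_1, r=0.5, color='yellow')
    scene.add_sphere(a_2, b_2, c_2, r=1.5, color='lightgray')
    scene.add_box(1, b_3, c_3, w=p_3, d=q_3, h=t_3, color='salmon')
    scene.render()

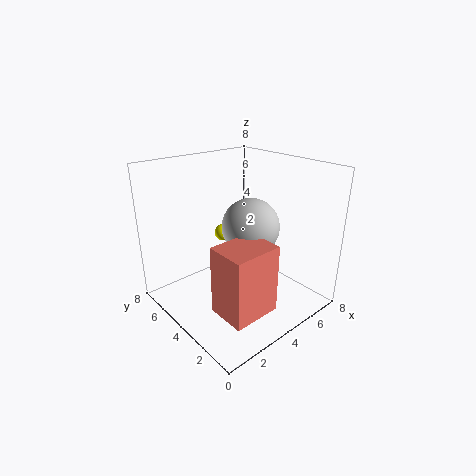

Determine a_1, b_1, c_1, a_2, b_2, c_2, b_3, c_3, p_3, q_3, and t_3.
a_1 = 4.5
b_1 = 6
c_1 = 3.5
a_2 = 4
b_2 = 3
c_2 = 5
b_3 = 0.5
c_3 = 1.5
p_3 = 2.5
q_3 = 2
t_3 = 3.5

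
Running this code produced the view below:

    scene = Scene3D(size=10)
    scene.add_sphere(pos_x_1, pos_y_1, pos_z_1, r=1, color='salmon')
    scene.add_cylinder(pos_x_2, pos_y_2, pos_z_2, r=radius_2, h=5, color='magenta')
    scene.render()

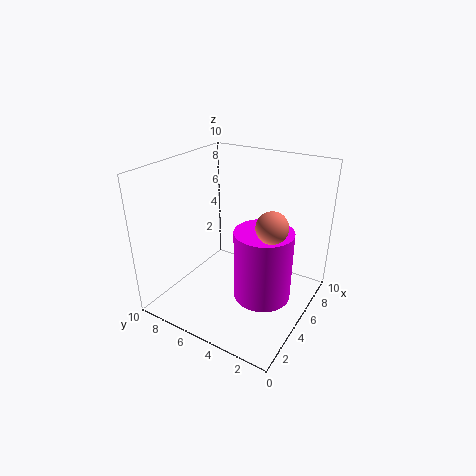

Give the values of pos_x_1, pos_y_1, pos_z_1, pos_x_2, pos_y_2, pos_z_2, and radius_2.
pos_x_1 = 4; pos_y_1 = 2; pos_z_1 = 7; pos_x_2 = 5; pos_y_2 = 3; pos_z_2 = 1; radius_2 = 2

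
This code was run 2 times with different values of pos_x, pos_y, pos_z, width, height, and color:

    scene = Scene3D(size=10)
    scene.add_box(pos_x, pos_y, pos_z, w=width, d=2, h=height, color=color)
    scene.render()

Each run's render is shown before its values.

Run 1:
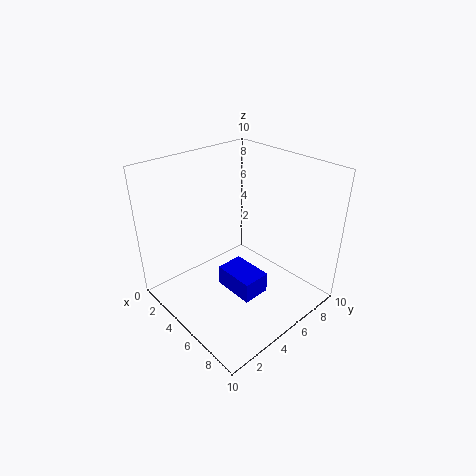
pos_x = 4, pos_y = 4, pos_z = 1, width = 3, height = 1.5, color = 'blue'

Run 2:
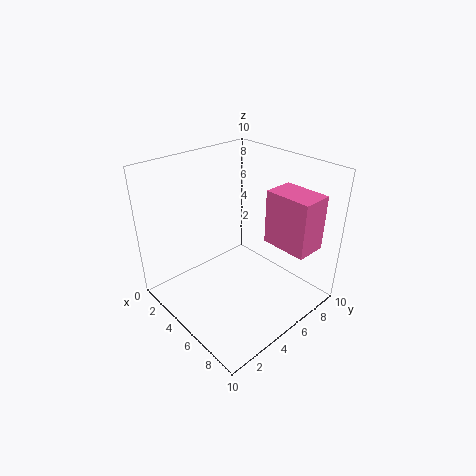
pos_x = 7, pos_y = 5.5, pos_z = 5.5, width = 3, height = 3.5, color = 'hotpink'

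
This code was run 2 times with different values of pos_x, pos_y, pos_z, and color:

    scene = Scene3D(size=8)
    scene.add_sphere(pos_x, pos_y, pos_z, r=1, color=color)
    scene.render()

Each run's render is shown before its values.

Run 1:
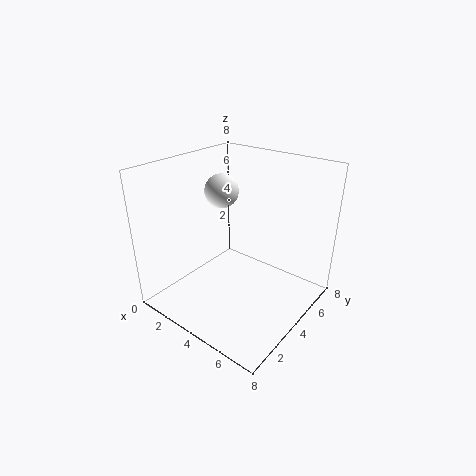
pos_x = 2; pos_y = 5; pos_z = 6; color = 'white'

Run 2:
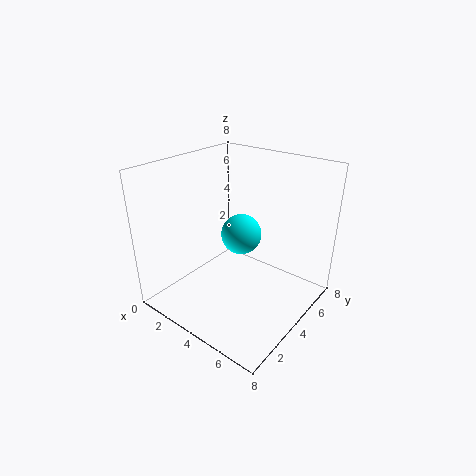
pos_x = 5; pos_y = 3; pos_z = 5; color = 'cyan'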